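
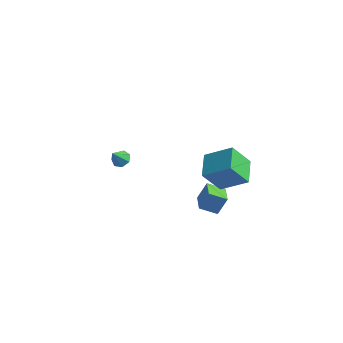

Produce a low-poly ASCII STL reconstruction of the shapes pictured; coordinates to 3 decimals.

solid 
facet normal -0.433 -0.387 0.814
outer loop
vertex 4.401 -3.456 4.707
vertex 3.773 -2.046 5.043
vertex 2.92 -3.879 3.718
endloop
endfacet
facet normal 0.397 -0.893 -0.213
outer loop
vertex 3.687 -3.194 2.277
vertex 4.401 -3.456 4.707
vertex 2.92 -3.879 3.718
endloop
endfacet
facet normal -0.433 -0.387 0.814
outer loop
vertex 2.92 -3.879 3.718
vertex 3.773 -2.046 5.043
vertex 2.292 -2.469 4.054
endloop
endfacet
facet normal -0.809 -0.231 -0.541
outer loop
vertex 2.292 -2.469 4.054
vertex 3.687 -3.194 2.277
vertex 2.92 -3.879 3.718
endloop
endfacet
facet normal 0.809 0.231 0.541
outer loop
vertex 4.401 -3.456 4.707
vertex 4.54 -1.361 3.602
vertex 3.773 -2.046 5.043
endloop
endfacet
facet normal 0.397 -0.893 -0.213
outer loop
vertex 5.168 -2.771 3.266
vertex 4.401 -3.456 4.707
vertex 3.687 -3.194 2.277
endloop
endfacet
facet normal 0.809 0.231 0.541
outer loop
vertex 5.168 -2.771 3.266
vertex 4.54 -1.361 3.602
vertex 4.401 -3.456 4.707
endloop
endfacet
facet normal -0.397 0.893 0.213
outer loop
vertex 3.773 -2.046 5.043
vertex 4.54 -1.361 3.602
vertex 2.292 -2.469 4.054
endloop
endfacet
facet normal -0.809 -0.231 -0.541
outer loop
vertex 3.059 -1.784 2.613
vertex 3.687 -3.194 2.277
vertex 2.292 -2.469 4.054
endloop
endfacet
facet normal -0.397 0.893 0.213
outer loop
vertex 2.292 -2.469 4.054
vertex 4.54 -1.361 3.602
vertex 3.059 -1.784 2.613
endloop
endfacet
facet normal 0.433 0.387 -0.814
outer loop
vertex 3.059 -1.784 2.613
vertex 5.168 -2.771 3.266
vertex 3.687 -3.194 2.277
endloop
endfacet
facet normal 0.433 0.387 -0.814
outer loop
vertex 4.54 -1.361 3.602
vertex 5.168 -2.771 3.266
vertex 3.059 -1.784 2.613
endloop
endfacet
facet normal 0.177 0.536 -0.825
outer loop
vertex -2.91 -1.677 0.342
vertex -3.499 -1.587 0.274
vertex -3.103 -1.253 0.576
endloop
endfacet
facet normal 0.746 -0.028 0.666
outer loop
vertex -2.91 -1.677 0.342
vertex -3.103 -1.253 0.576
vertex -3.701 -2.193 1.206
endloop
endfacet
facet normal 0.178 0.536 -0.825
outer loop
vertex -3.103 -1.253 0.576
vertex -3.499 -1.587 0.274
vertex -3.594 -1.081 0.582
endloop
endfacet
facet normal 0.175 0.469 0.866
outer loop
vertex -3.103 -1.253 0.576
vertex -3.594 -1.081 0.582
vertex -3.701 -2.193 1.206
endloop
endfacet
facet normal 0.179 0.536 -0.825
outer loop
vertex -3.594 -1.081 0.582
vertex -3.499 -1.587 0.274
vertex -4.014 -1.29 0.355
endloop
endfacet
facet normal -0.586 0.439 0.681
outer loop
vertex -3.594 -1.081 0.582
vertex -4.014 -1.29 0.355
vertex -3.701 -2.193 1.206
endloop
endfacet
facet normal 0.178 0.534 -0.826
outer loop
vertex -4.014 -1.29 0.355
vertex -3.499 -1.587 0.274
vertex -4.046 -1.723 0.068
endloop
endfacet
facet normal -0.963 -0.096 0.252
outer loop
vertex -4.014 -1.29 0.355
vertex -4.046 -1.723 0.068
vertex -3.701 -2.193 1.206
endloop
endfacet
facet normal 0.178 0.535 -0.826
outer loop
vertex -4.046 -1.723 0.068
vertex -3.499 -1.587 0.274
vertex -3.667 -2.054 -0.065
endloop
endfacet
facet normal -0.674 -0.732 -0.098
outer loop
vertex -4.046 -1.723 0.068
vertex -3.667 -2.054 -0.065
vertex -3.701 -2.193 1.206
endloop
endfacet
facet normal 0.177 0.536 -0.826
outer loop
vertex -3.667 -2.054 -0.065
vertex -3.499 -1.587 0.274
vertex -3.161 -2.033 0.057
endloop
endfacet
facet normal 0.067 -0.992 -0.107
outer loop
vertex -3.667 -2.054 -0.065
vertex -3.161 -2.033 0.057
vertex -3.701 -2.193 1.206
endloop
endfacet
facet normal 0.177 0.536 -0.825
outer loop
vertex -3.161 -2.033 0.057
vertex -3.499 -1.587 0.274
vertex -2.91 -1.677 0.342
endloop
endfacet
facet normal 0.697 -0.678 0.233
outer loop
vertex -3.161 -2.033 0.057
vertex -2.91 -1.677 0.342
vertex -3.701 -2.193 1.206
endloop
endfacet
facet normal -0.538 0.824 -0.178
outer loop
vertex 2.161 -1.855 0.925
vertex 3.065 -1.373 0.426
vertex 1.81 -2.318 -0.159
endloop
endfacet
facet normal -0.793 -0.423 0.438
outer loop
vertex 2.455 -3.307 0.054
vertex 2.161 -1.855 0.925
vertex 1.81 -2.318 -0.159
endloop
endfacet
facet normal -0.538 0.824 -0.178
outer loop
vertex 1.81 -2.318 -0.159
vertex 3.065 -1.373 0.426
vertex 2.714 -1.836 -0.658
endloop
endfacet
facet normal -0.286 -0.376 -0.881
outer loop
vertex 2.714 -1.836 -0.658
vertex 2.455 -3.307 0.054
vertex 1.81 -2.318 -0.159
endloop
endfacet
facet normal 0.286 0.376 0.881
outer loop
vertex 2.161 -1.855 0.925
vertex 3.71 -2.362 0.639
vertex 3.065 -1.373 0.426
endloop
endfacet
facet normal -0.793 -0.423 0.438
outer loop
vertex 2.806 -2.844 1.138
vertex 2.161 -1.855 0.925
vertex 2.455 -3.307 0.054
endloop
endfacet
facet normal 0.286 0.376 0.881
outer loop
vertex 2.806 -2.844 1.138
vertex 3.71 -2.362 0.639
vertex 2.161 -1.855 0.925
endloop
endfacet
facet normal 0.793 0.423 -0.438
outer loop
vertex 3.065 -1.373 0.426
vertex 3.71 -2.362 0.639
vertex 2.714 -1.836 -0.658
endloop
endfacet
facet normal -0.286 -0.376 -0.881
outer loop
vertex 3.359 -2.825 -0.445
vertex 2.455 -3.307 0.054
vertex 2.714 -1.836 -0.658
endloop
endfacet
facet normal 0.793 0.423 -0.438
outer loop
vertex 2.714 -1.836 -0.658
vertex 3.71 -2.362 0.639
vertex 3.359 -2.825 -0.445
endloop
endfacet
facet normal 0.538 -0.824 0.178
outer loop
vertex 3.359 -2.825 -0.445
vertex 2.806 -2.844 1.138
vertex 2.455 -3.307 0.054
endloop
endfacet
facet normal 0.538 -0.824 0.178
outer loop
vertex 3.71 -2.362 0.639
vertex 2.806 -2.844 1.138
vertex 3.359 -2.825 -0.445
endloop
endfacet

endsolid


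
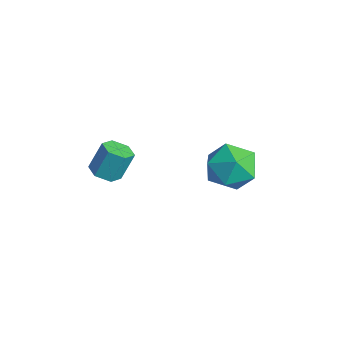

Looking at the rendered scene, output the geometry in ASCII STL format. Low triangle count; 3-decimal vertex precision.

solid 
facet normal -0.014 -0.440 -0.898
outer loop
vertex -0.522 -3.683 2.823
vertex -1.23 -3.626 2.806
vertex -0.825 -3.104 2.544
endloop
endfacet
facet normal 0.904 0.378 -0.199
outer loop
vertex -0.522 -3.683 2.823
vertex -0.825 -3.104 2.544
vertex -0.503 -3.072 4.071
endloop
endfacet
facet normal 0.905 0.376 -0.199
outer loop
vertex -0.503 -3.072 4.071
vertex -0.825 -3.104 2.544
vertex -0.805 -2.493 3.792
endloop
endfacet
facet normal 0.015 0.440 0.898
outer loop
vertex -0.503 -3.072 4.071
vertex -0.805 -2.493 3.792
vertex -1.21 -3.014 4.054
endloop
endfacet
facet normal -0.014 -0.440 -0.898
outer loop
vertex -0.825 -3.104 2.544
vertex -1.23 -3.626 2.806
vertex -1.532 -3.047 2.527
endloop
endfacet
facet normal 0.083 0.895 -0.439
outer loop
vertex -0.825 -3.104 2.544
vertex -1.532 -3.047 2.527
vertex -0.805 -2.493 3.792
endloop
endfacet
facet normal 0.083 0.895 -0.439
outer loop
vertex -0.805 -2.493 3.792
vertex -1.532 -3.047 2.527
vertex -1.513 -2.436 3.775
endloop
endfacet
facet normal 0.014 0.441 0.898
outer loop
vertex -0.805 -2.493 3.792
vertex -1.513 -2.436 3.775
vertex -1.21 -3.014 4.054
endloop
endfacet
facet normal -0.015 -0.440 -0.898
outer loop
vertex -1.532 -3.047 2.527
vertex -1.23 -3.626 2.806
vertex -1.937 -3.568 2.789
endloop
endfacet
facet normal -0.821 0.517 -0.241
outer loop
vertex -1.532 -3.047 2.527
vertex -1.937 -3.568 2.789
vertex -1.513 -2.436 3.775
endloop
endfacet
facet normal -0.821 0.517 -0.241
outer loop
vertex -1.513 -2.436 3.775
vertex -1.937 -3.568 2.789
vertex -1.918 -2.957 4.037
endloop
endfacet
facet normal 0.014 0.441 0.898
outer loop
vertex -1.513 -2.436 3.775
vertex -1.918 -2.957 4.037
vertex -1.21 -3.014 4.054
endloop
endfacet
facet normal -0.015 -0.440 -0.898
outer loop
vertex -1.937 -3.568 2.789
vertex -1.23 -3.626 2.806
vertex -1.635 -4.147 3.068
endloop
endfacet
facet normal -0.905 -0.377 0.198
outer loop
vertex -1.937 -3.568 2.789
vertex -1.635 -4.147 3.068
vertex -1.918 -2.957 4.037
endloop
endfacet
facet normal -0.904 -0.377 0.199
outer loop
vertex -1.918 -2.957 4.037
vertex -1.635 -4.147 3.068
vertex -1.615 -3.536 4.316
endloop
endfacet
facet normal 0.014 0.440 0.898
outer loop
vertex -1.918 -2.957 4.037
vertex -1.615 -3.536 4.316
vertex -1.21 -3.014 4.054
endloop
endfacet
facet normal -0.014 -0.441 -0.898
outer loop
vertex -1.635 -4.147 3.068
vertex -1.23 -3.626 2.806
vertex -0.927 -4.204 3.085
endloop
endfacet
facet normal -0.083 -0.895 0.439
outer loop
vertex -1.635 -4.147 3.068
vertex -0.927 -4.204 3.085
vertex -1.615 -3.536 4.316
endloop
endfacet
facet normal -0.083 -0.895 0.439
outer loop
vertex -1.615 -3.536 4.316
vertex -0.927 -4.204 3.085
vertex -0.908 -3.593 4.333
endloop
endfacet
facet normal 0.014 0.440 0.898
outer loop
vertex -1.615 -3.536 4.316
vertex -0.908 -3.593 4.333
vertex -1.21 -3.014 4.054
endloop
endfacet
facet normal -0.014 -0.441 -0.898
outer loop
vertex -0.927 -4.204 3.085
vertex -1.23 -3.626 2.806
vertex -0.522 -3.683 2.823
endloop
endfacet
facet normal 0.821 -0.517 0.241
outer loop
vertex -0.927 -4.204 3.085
vertex -0.522 -3.683 2.823
vertex -0.908 -3.593 4.333
endloop
endfacet
facet normal 0.821 -0.517 0.241
outer loop
vertex -0.908 -3.593 4.333
vertex -0.522 -3.683 2.823
vertex -0.503 -3.072 4.071
endloop
endfacet
facet normal 0.015 0.440 0.898
outer loop
vertex -0.908 -3.593 4.333
vertex -0.503 -3.072 4.071
vertex -1.21 -3.014 4.054
endloop
endfacet
facet normal -0.421 0.605 0.675
outer loop
vertex -0.939 2.204 2.235
vertex -0.553 1.447 3.154
vertex 0.178 2.386 2.768
endloop
endfacet
facet normal -0.208 0.973 0.103
outer loop
vertex -0.939 2.204 2.235
vertex 0.178 2.386 2.768
vertex 0.052 2.49 1.528
endloop
endfacet
facet normal -0.537 0.701 -0.469
outer loop
vertex -0.939 2.204 2.235
vertex 0.052 2.49 1.528
vertex -0.757 1.615 1.146
endloop
endfacet
facet normal -0.954 0.165 -0.249
outer loop
vertex -0.939 2.204 2.235
vertex -0.757 1.615 1.146
vertex -1.131 0.97 2.151
endloop
endfacet
facet normal -0.883 0.106 0.458
outer loop
vertex -0.939 2.204 2.235
vertex -1.131 0.97 2.151
vertex -0.553 1.447 3.154
endloop
endfacet
facet normal 0.494 0.869 0.023
outer loop
vertex 0.052 2.49 1.528
vertex 0.178 2.386 2.768
vertex 1.051 1.91 2.009
endloop
endfacet
facet normal 0.149 0.275 0.950
outer loop
vertex 0.178 2.386 2.768
vertex -0.553 1.447 3.154
vertex 0.677 1.265 3.014
endloop
endfacet
facet normal -0.598 -0.534 0.598
outer loop
vertex -0.553 1.447 3.154
vertex -1.131 0.97 2.151
vertex -0.132 0.39 2.632
endloop
endfacet
facet normal -0.714 -0.438 -0.547
outer loop
vertex -1.131 0.97 2.151
vertex -0.757 1.615 1.146
vertex -0.258 0.494 1.392
endloop
endfacet
facet normal -0.039 0.430 -0.902
outer loop
vertex -0.757 1.615 1.146
vertex 0.052 2.49 1.528
vertex 0.473 1.433 1.006
endloop
endfacet
facet normal 0.954 -0.165 0.249
outer loop
vertex 0.859 0.676 1.925
vertex 1.051 1.91 2.009
vertex 0.677 1.265 3.014
endloop
endfacet
facet normal 0.537 -0.701 0.469
outer loop
vertex 0.859 0.676 1.925
vertex 0.677 1.265 3.014
vertex -0.132 0.39 2.632
endloop
endfacet
facet normal 0.208 -0.973 -0.103
outer loop
vertex 0.859 0.676 1.925
vertex -0.132 0.39 2.632
vertex -0.258 0.494 1.392
endloop
endfacet
facet normal 0.421 -0.605 -0.675
outer loop
vertex 0.859 0.676 1.925
vertex -0.258 0.494 1.392
vertex 0.473 1.433 1.006
endloop
endfacet
facet normal 0.883 -0.106 -0.458
outer loop
vertex 0.859 0.676 1.925
vertex 0.473 1.433 1.006
vertex 1.051 1.91 2.009
endloop
endfacet
facet normal 0.714 0.438 0.547
outer loop
vertex 0.677 1.265 3.014
vertex 1.051 1.91 2.009
vertex 0.178 2.386 2.768
endloop
endfacet
facet normal 0.039 -0.430 0.902
outer loop
vertex -0.132 0.39 2.632
vertex 0.677 1.265 3.014
vertex -0.553 1.447 3.154
endloop
endfacet
facet normal -0.494 -0.869 -0.023
outer loop
vertex -0.258 0.494 1.392
vertex -0.132 0.39 2.632
vertex -1.131 0.97 2.151
endloop
endfacet
facet normal -0.149 -0.275 -0.950
outer loop
vertex 0.473 1.433 1.006
vertex -0.258 0.494 1.392
vertex -0.757 1.615 1.146
endloop
endfacet
facet normal 0.598 0.534 -0.598
outer loop
vertex 1.051 1.91 2.009
vertex 0.473 1.433 1.006
vertex 0.052 2.49 1.528
endloop
endfacet

endsolid


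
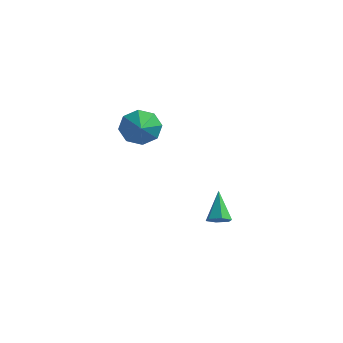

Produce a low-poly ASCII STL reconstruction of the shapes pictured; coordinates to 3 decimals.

solid 
facet normal 0.308 -0.615 -0.726
outer loop
vertex 4.472 -2.965 1.204
vertex 4.174 -2.637 0.8
vertex 4.744 -2.506 0.931
endloop
endfacet
facet normal 0.706 0.003 0.709
outer loop
vertex 4.472 -2.965 1.204
vertex 4.744 -2.506 0.931
vertex 3.666 -1.623 2.0
endloop
endfacet
facet normal 0.308 -0.614 -0.727
outer loop
vertex 4.744 -2.506 0.931
vertex 4.174 -2.637 0.8
vertex 4.446 -2.177 0.527
endloop
endfacet
facet normal 0.682 0.726 0.088
outer loop
vertex 4.744 -2.506 0.931
vertex 4.446 -2.177 0.527
vertex 3.666 -1.623 2.0
endloop
endfacet
facet normal 0.308 -0.614 -0.727
outer loop
vertex 4.446 -2.177 0.527
vertex 4.174 -2.637 0.8
vertex 3.875 -2.308 0.396
endloop
endfacet
facet normal -0.116 0.908 -0.403
outer loop
vertex 4.446 -2.177 0.527
vertex 3.875 -2.308 0.396
vertex 3.666 -1.623 2.0
endloop
endfacet
facet normal 0.307 -0.614 -0.727
outer loop
vertex 3.875 -2.308 0.396
vertex 4.174 -2.637 0.8
vertex 3.603 -2.767 0.669
endloop
endfacet
facet normal -0.890 0.366 -0.272
outer loop
vertex 3.875 -2.308 0.396
vertex 3.603 -2.767 0.669
vertex 3.666 -1.623 2.0
endloop
endfacet
facet normal 0.307 -0.615 -0.727
outer loop
vertex 3.603 -2.767 0.669
vertex 4.174 -2.637 0.8
vertex 3.901 -3.096 1.073
endloop
endfacet
facet normal -0.867 -0.357 0.348
outer loop
vertex 3.603 -2.767 0.669
vertex 3.901 -3.096 1.073
vertex 3.666 -1.623 2.0
endloop
endfacet
facet normal 0.308 -0.615 -0.726
outer loop
vertex 3.901 -3.096 1.073
vertex 4.174 -2.637 0.8
vertex 4.472 -2.965 1.204
endloop
endfacet
facet normal -0.069 -0.539 0.839
outer loop
vertex 3.901 -3.096 1.073
vertex 4.472 -2.965 1.204
vertex 3.666 -1.623 2.0
endloop
endfacet
facet normal -0.450 0.780 -0.434
outer loop
vertex -1.589 2.288 3.715
vertex -1.999 1.654 3.001
vertex -2.298 2.001 3.934
endloop
endfacet
facet normal 0.322 -0.074 0.944
outer loop
vertex -1.589 2.288 3.715
vertex -2.298 2.001 3.934
vertex -1.441 0.686 3.539
endloop
endfacet
facet normal -0.451 0.780 -0.434
outer loop
vertex -2.298 2.001 3.934
vertex -1.999 1.654 3.001
vertex -2.832 1.51 3.607
endloop
endfacet
facet normal -0.189 -0.393 0.900
outer loop
vertex -2.298 2.001 3.934
vertex -2.832 1.51 3.607
vertex -1.441 0.686 3.539
endloop
endfacet
facet normal -0.451 0.780 -0.434
outer loop
vertex -2.832 1.51 3.607
vertex -1.999 1.654 3.001
vertex -2.878 1.103 2.924
endloop
endfacet
facet normal -0.428 -0.763 0.484
outer loop
vertex -2.832 1.51 3.607
vertex -2.878 1.103 2.924
vertex -1.441 0.686 3.539
endloop
endfacet
facet normal -0.451 0.780 -0.434
outer loop
vertex -2.878 1.103 2.924
vertex -1.999 1.654 3.001
vertex -2.41 1.019 2.286
endloop
endfacet
facet normal -0.255 -0.965 -0.060
outer loop
vertex -2.878 1.103 2.924
vertex -2.41 1.019 2.286
vertex -1.441 0.686 3.539
endloop
endfacet
facet normal -0.450 0.780 -0.435
outer loop
vertex -2.41 1.019 2.286
vertex -1.999 1.654 3.001
vertex -1.7 1.306 2.067
endloop
endfacet
facet normal 0.229 -0.882 -0.412
outer loop
vertex -2.41 1.019 2.286
vertex -1.7 1.306 2.067
vertex -1.441 0.686 3.539
endloop
endfacet
facet normal -0.450 0.780 -0.435
outer loop
vertex -1.7 1.306 2.067
vertex -1.999 1.654 3.001
vertex -1.166 1.797 2.395
endloop
endfacet
facet normal 0.742 -0.561 -0.367
outer loop
vertex -1.7 1.306 2.067
vertex -1.166 1.797 2.395
vertex -1.441 0.686 3.539
endloop
endfacet
facet normal -0.450 0.780 -0.435
outer loop
vertex -1.166 1.797 2.395
vertex -1.999 1.654 3.001
vertex -1.12 2.204 3.077
endloop
endfacet
facet normal 0.980 -0.192 0.049
outer loop
vertex -1.166 1.797 2.395
vertex -1.12 2.204 3.077
vertex -1.441 0.686 3.539
endloop
endfacet
facet normal -0.451 0.780 -0.434
outer loop
vertex -1.12 2.204 3.077
vertex -1.999 1.654 3.001
vertex -1.589 2.288 3.715
endloop
endfacet
facet normal 0.806 0.010 0.591
outer loop
vertex -1.12 2.204 3.077
vertex -1.589 2.288 3.715
vertex -1.441 0.686 3.539
endloop
endfacet

endsolid


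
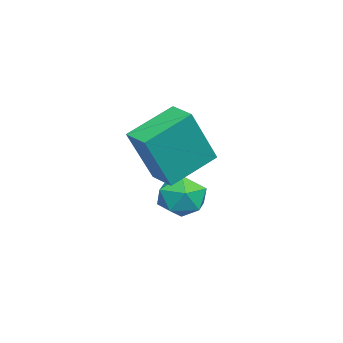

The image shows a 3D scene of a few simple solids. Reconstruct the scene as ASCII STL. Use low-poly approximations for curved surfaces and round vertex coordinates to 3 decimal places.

solid 
facet normal -0.682 -0.727 0.081
outer loop
vertex 0.275 -1.942 4.401
vertex -0.759 -0.885 5.177
vertex -0.522 -1.395 2.594
endloop
endfacet
facet normal 0.619 -0.633 -0.465
outer loop
vertex 0.079 -0.755 2.523
vertex 0.275 -1.942 4.401
vertex -0.522 -1.395 2.594
endloop
endfacet
facet normal -0.682 -0.727 0.081
outer loop
vertex -0.522 -1.395 2.594
vertex -0.759 -0.885 5.177
vertex -1.556 -0.338 3.37
endloop
endfacet
facet normal -0.389 0.267 -0.882
outer loop
vertex -1.556 -0.338 3.37
vertex 0.079 -0.755 2.523
vertex -0.522 -1.395 2.594
endloop
endfacet
facet normal 0.389 -0.267 0.882
outer loop
vertex 0.275 -1.942 4.401
vertex -0.158 -0.245 5.106
vertex -0.759 -0.885 5.177
endloop
endfacet
facet normal 0.619 -0.633 -0.465
outer loop
vertex 0.876 -1.302 4.33
vertex 0.275 -1.942 4.401
vertex 0.079 -0.755 2.523
endloop
endfacet
facet normal 0.389 -0.267 0.882
outer loop
vertex 0.876 -1.302 4.33
vertex -0.158 -0.245 5.106
vertex 0.275 -1.942 4.401
endloop
endfacet
facet normal -0.619 0.633 0.465
outer loop
vertex -0.759 -0.885 5.177
vertex -0.158 -0.245 5.106
vertex -1.556 -0.338 3.37
endloop
endfacet
facet normal -0.389 0.267 -0.882
outer loop
vertex -0.955 0.302 3.299
vertex 0.079 -0.755 2.523
vertex -1.556 -0.338 3.37
endloop
endfacet
facet normal -0.619 0.633 0.465
outer loop
vertex -1.556 -0.338 3.37
vertex -0.158 -0.245 5.106
vertex -0.955 0.302 3.299
endloop
endfacet
facet normal 0.682 0.727 -0.081
outer loop
vertex -0.955 0.302 3.299
vertex 0.876 -1.302 4.33
vertex 0.079 -0.755 2.523
endloop
endfacet
facet normal 0.682 0.727 -0.081
outer loop
vertex -0.158 -0.245 5.106
vertex 0.876 -1.302 4.33
vertex -0.955 0.302 3.299
endloop
endfacet
facet normal -0.401 0.481 0.780
outer loop
vertex -2.603 -0.689 1.696
vertex -1.945 -0.876 2.15
vertex -1.959 -0.181 1.714
endloop
endfacet
facet normal -0.614 0.772 0.164
outer loop
vertex -2.603 -0.689 1.696
vertex -1.959 -0.181 1.714
vertex -2.341 -0.334 1.004
endloop
endfacet
facet normal -0.939 0.265 -0.220
outer loop
vertex -2.603 -0.689 1.696
vertex -2.341 -0.334 1.004
vertex -2.563 -1.124 1.001
endloop
endfacet
facet normal -0.926 -0.341 0.160
outer loop
vertex -2.603 -0.689 1.696
vertex -2.563 -1.124 1.001
vertex -2.318 -1.458 1.709
endloop
endfacet
facet normal -0.595 -0.207 0.777
outer loop
vertex -2.603 -0.689 1.696
vertex -2.318 -1.458 1.709
vertex -1.945 -0.876 2.15
endloop
endfacet
facet normal -0.032 0.980 -0.194
outer loop
vertex -2.341 -0.334 1.004
vertex -1.959 -0.181 1.714
vertex -1.522 -0.302 1.031
endloop
endfacet
facet normal 0.311 0.510 0.802
outer loop
vertex -1.959 -0.181 1.714
vertex -1.945 -0.876 2.15
vertex -1.277 -0.636 1.739
endloop
endfacet
facet normal -0.003 -0.603 0.798
outer loop
vertex -1.945 -0.876 2.15
vertex -2.318 -1.458 1.709
vertex -1.499 -1.426 1.736
endloop
endfacet
facet normal -0.539 -0.818 -0.200
outer loop
vertex -2.318 -1.458 1.709
vertex -2.563 -1.124 1.001
vertex -1.881 -1.579 1.026
endloop
endfacet
facet normal -0.558 0.160 -0.814
outer loop
vertex -2.563 -1.124 1.001
vertex -2.341 -0.334 1.004
vertex -1.895 -0.884 0.59
endloop
endfacet
facet normal 0.926 0.341 -0.160
outer loop
vertex -1.237 -1.071 1.044
vertex -1.522 -0.302 1.031
vertex -1.277 -0.636 1.739
endloop
endfacet
facet normal 0.939 -0.265 0.220
outer loop
vertex -1.237 -1.071 1.044
vertex -1.277 -0.636 1.739
vertex -1.499 -1.426 1.736
endloop
endfacet
facet normal 0.614 -0.772 -0.164
outer loop
vertex -1.237 -1.071 1.044
vertex -1.499 -1.426 1.736
vertex -1.881 -1.579 1.026
endloop
endfacet
facet normal 0.401 -0.481 -0.780
outer loop
vertex -1.237 -1.071 1.044
vertex -1.881 -1.579 1.026
vertex -1.895 -0.884 0.59
endloop
endfacet
facet normal 0.595 0.207 -0.777
outer loop
vertex -1.237 -1.071 1.044
vertex -1.895 -0.884 0.59
vertex -1.522 -0.302 1.031
endloop
endfacet
facet normal 0.539 0.818 0.200
outer loop
vertex -1.277 -0.636 1.739
vertex -1.522 -0.302 1.031
vertex -1.959 -0.181 1.714
endloop
endfacet
facet normal 0.558 -0.160 0.814
outer loop
vertex -1.499 -1.426 1.736
vertex -1.277 -0.636 1.739
vertex -1.945 -0.876 2.15
endloop
endfacet
facet normal 0.032 -0.980 0.194
outer loop
vertex -1.881 -1.579 1.026
vertex -1.499 -1.426 1.736
vertex -2.318 -1.458 1.709
endloop
endfacet
facet normal -0.311 -0.510 -0.802
outer loop
vertex -1.895 -0.884 0.59
vertex -1.881 -1.579 1.026
vertex -2.563 -1.124 1.001
endloop
endfacet
facet normal 0.003 0.603 -0.798
outer loop
vertex -1.522 -0.302 1.031
vertex -1.895 -0.884 0.59
vertex -2.341 -0.334 1.004
endloop
endfacet

endsolid


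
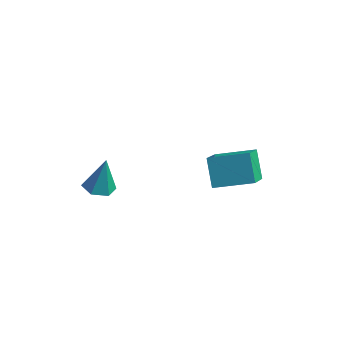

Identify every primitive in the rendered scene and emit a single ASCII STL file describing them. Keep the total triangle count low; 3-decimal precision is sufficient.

solid 
facet normal -0.103 -0.276 -0.956
outer loop
vertex -3.442 -3.988 2.121
vertex -3.991 -3.661 2.086
vertex -3.438 -3.373 1.943
endloop
endfacet
facet normal 0.962 0.070 0.264
outer loop
vertex -3.442 -3.988 2.121
vertex -3.438 -3.373 1.943
vertex -3.849 -3.279 3.414
endloop
endfacet
facet normal -0.103 -0.276 -0.956
outer loop
vertex -3.438 -3.373 1.943
vertex -3.991 -3.661 2.086
vertex -3.987 -3.046 1.908
endloop
endfacet
facet normal 0.506 0.858 0.086
outer loop
vertex -3.438 -3.373 1.943
vertex -3.987 -3.046 1.908
vertex -3.849 -3.279 3.414
endloop
endfacet
facet normal -0.101 -0.276 -0.956
outer loop
vertex -3.987 -3.046 1.908
vertex -3.991 -3.661 2.086
vertex -4.54 -3.335 2.05
endloop
endfacet
facet normal -0.420 0.890 0.176
outer loop
vertex -3.987 -3.046 1.908
vertex -4.54 -3.335 2.05
vertex -3.849 -3.279 3.414
endloop
endfacet
facet normal -0.101 -0.276 -0.956
outer loop
vertex -4.54 -3.335 2.05
vertex -3.991 -3.661 2.086
vertex -4.544 -3.95 2.228
endloop
endfacet
facet normal -0.886 0.134 0.443
outer loop
vertex -4.54 -3.335 2.05
vertex -4.544 -3.95 2.228
vertex -3.849 -3.279 3.414
endloop
endfacet
facet normal -0.102 -0.275 -0.956
outer loop
vertex -4.544 -3.95 2.228
vertex -3.991 -3.661 2.086
vertex -3.995 -4.276 2.263
endloop
endfacet
facet normal -0.429 -0.655 0.622
outer loop
vertex -4.544 -3.95 2.228
vertex -3.995 -4.276 2.263
vertex -3.849 -3.279 3.414
endloop
endfacet
facet normal -0.103 -0.275 -0.956
outer loop
vertex -3.995 -4.276 2.263
vertex -3.991 -3.661 2.086
vertex -3.442 -3.988 2.121
endloop
endfacet
facet normal 0.495 -0.687 0.532
outer loop
vertex -3.995 -4.276 2.263
vertex -3.442 -3.988 2.121
vertex -3.849 -3.279 3.414
endloop
endfacet
facet normal -0.902 -0.353 -0.249
outer loop
vertex -0.49 -2.085 3.843
vertex -0.662 -0.928 2.827
vertex 0.024 -2.779 2.967
endloop
endfacet
facet normal 0.111 -0.746 0.656
outer loop
vertex 1.422 -2.232 3.353
vertex -0.49 -2.085 3.843
vertex 0.024 -2.779 2.967
endloop
endfacet
facet normal -0.902 -0.353 -0.249
outer loop
vertex 0.024 -2.779 2.967
vertex -0.662 -0.928 2.827
vertex -0.148 -1.622 1.95
endloop
endfacet
facet normal 0.417 -0.564 -0.712
outer loop
vertex -0.148 -1.622 1.95
vertex 1.422 -2.232 3.353
vertex 0.024 -2.779 2.967
endloop
endfacet
facet normal -0.417 0.564 0.713
outer loop
vertex -0.49 -2.085 3.843
vertex 0.736 -0.381 3.213
vertex -0.662 -0.928 2.827
endloop
endfacet
facet normal 0.111 -0.747 0.656
outer loop
vertex 0.908 -1.538 4.23
vertex -0.49 -2.085 3.843
vertex 1.422 -2.232 3.353
endloop
endfacet
facet normal -0.418 0.564 0.712
outer loop
vertex 0.908 -1.538 4.23
vertex 0.736 -0.381 3.213
vertex -0.49 -2.085 3.843
endloop
endfacet
facet normal -0.111 0.747 -0.656
outer loop
vertex -0.662 -0.928 2.827
vertex 0.736 -0.381 3.213
vertex -0.148 -1.622 1.95
endloop
endfacet
facet normal 0.418 -0.564 -0.713
outer loop
vertex 1.25 -1.075 2.337
vertex 1.422 -2.232 3.353
vertex -0.148 -1.622 1.95
endloop
endfacet
facet normal -0.110 0.746 -0.656
outer loop
vertex -0.148 -1.622 1.95
vertex 0.736 -0.381 3.213
vertex 1.25 -1.075 2.337
endloop
endfacet
facet normal 0.902 0.353 0.249
outer loop
vertex 1.25 -1.075 2.337
vertex 0.908 -1.538 4.23
vertex 1.422 -2.232 3.353
endloop
endfacet
facet normal 0.902 0.353 0.249
outer loop
vertex 0.736 -0.381 3.213
vertex 0.908 -1.538 4.23
vertex 1.25 -1.075 2.337
endloop
endfacet

endsolid


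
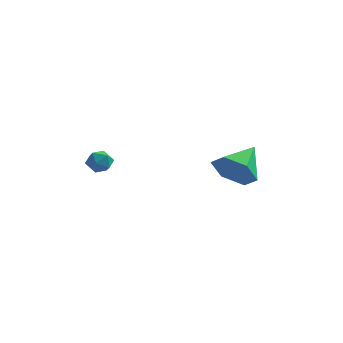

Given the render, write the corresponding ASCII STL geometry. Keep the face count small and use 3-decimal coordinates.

solid 
facet normal -0.234 -0.847 -0.477
outer loop
vertex 2.542 0.869 -2.657
vertex 2.223 0.43 -1.722
vertex 1.516 0.971 -2.335
endloop
endfacet
facet normal -0.074 0.858 -0.508
outer loop
vertex 2.542 0.869 -2.657
vertex 1.516 0.971 -2.335
vertex 2.637 1.93 -0.878
endloop
endfacet
facet normal -0.234 -0.847 -0.477
outer loop
vertex 1.516 0.971 -2.335
vertex 2.223 0.43 -1.722
vertex 1.197 0.532 -1.4
endloop
endfacet
facet normal -0.710 0.699 0.086
outer loop
vertex 1.516 0.971 -2.335
vertex 1.197 0.532 -1.4
vertex 2.637 1.93 -0.878
endloop
endfacet
facet normal -0.234 -0.847 -0.477
outer loop
vertex 1.197 0.532 -1.4
vertex 2.223 0.43 -1.722
vertex 1.904 -0.008 -0.788
endloop
endfacet
facet normal -0.526 0.237 0.817
outer loop
vertex 1.197 0.532 -1.4
vertex 1.904 -0.008 -0.788
vertex 2.637 1.93 -0.878
endloop
endfacet
facet normal -0.234 -0.847 -0.477
outer loop
vertex 1.904 -0.008 -0.788
vertex 2.223 0.43 -1.722
vertex 2.93 -0.11 -1.11
endloop
endfacet
facet normal 0.293 -0.066 0.954
outer loop
vertex 1.904 -0.008 -0.788
vertex 2.93 -0.11 -1.11
vertex 2.637 1.93 -0.878
endloop
endfacet
facet normal -0.234 -0.847 -0.477
outer loop
vertex 2.93 -0.11 -1.11
vertex 2.223 0.43 -1.722
vertex 3.249 0.328 -2.045
endloop
endfacet
facet normal 0.928 0.092 0.360
outer loop
vertex 2.93 -0.11 -1.11
vertex 3.249 0.328 -2.045
vertex 2.637 1.93 -0.878
endloop
endfacet
facet normal -0.235 -0.847 -0.478
outer loop
vertex 3.249 0.328 -2.045
vertex 2.223 0.43 -1.722
vertex 2.542 0.869 -2.657
endloop
endfacet
facet normal 0.745 0.555 -0.371
outer loop
vertex 3.249 0.328 -2.045
vertex 2.542 0.869 -2.657
vertex 2.637 1.93 -0.878
endloop
endfacet
facet normal -0.398 0.862 0.314
outer loop
vertex -3.168 -0.356 -1.518
vertex -3.617 -0.681 -1.195
vertex -3.064 -0.53 -0.909
endloop
endfacet
facet normal 0.305 0.928 0.213
outer loop
vertex -3.168 -0.356 -1.518
vertex -3.064 -0.53 -0.909
vertex -2.595 -0.584 -1.344
endloop
endfacet
facet normal 0.446 0.763 -0.467
outer loop
vertex -3.168 -0.356 -1.518
vertex -2.595 -0.584 -1.344
vertex -2.859 -0.769 -1.898
endloop
endfacet
facet normal -0.171 0.595 -0.785
outer loop
vertex -3.168 -0.356 -1.518
vertex -2.859 -0.769 -1.898
vertex -3.491 -0.829 -1.806
endloop
endfacet
facet normal -0.692 0.656 -0.302
outer loop
vertex -3.168 -0.356 -1.518
vertex -3.491 -0.829 -1.806
vertex -3.617 -0.681 -1.195
endloop
endfacet
facet normal 0.634 0.451 0.628
outer loop
vertex -2.595 -0.584 -1.344
vertex -3.064 -0.53 -0.909
vertex -2.689 -1.051 -0.914
endloop
endfacet
facet normal -0.504 0.342 0.793
outer loop
vertex -3.064 -0.53 -0.909
vertex -3.617 -0.681 -1.195
vertex -3.321 -1.111 -0.822
endloop
endfacet
facet normal -0.979 0.009 -0.204
outer loop
vertex -3.617 -0.681 -1.195
vertex -3.491 -0.829 -1.806
vertex -3.585 -1.296 -1.376
endloop
endfacet
facet normal -0.135 -0.088 -0.987
outer loop
vertex -3.491 -0.829 -1.806
vertex -2.859 -0.769 -1.898
vertex -3.116 -1.35 -1.811
endloop
endfacet
facet normal 0.862 0.184 -0.472
outer loop
vertex -2.859 -0.769 -1.898
vertex -2.595 -0.584 -1.344
vertex -2.563 -1.199 -1.525
endloop
endfacet
facet normal 0.171 -0.595 0.785
outer loop
vertex -3.012 -1.524 -1.202
vertex -2.689 -1.051 -0.914
vertex -3.321 -1.111 -0.822
endloop
endfacet
facet normal -0.446 -0.763 0.467
outer loop
vertex -3.012 -1.524 -1.202
vertex -3.321 -1.111 -0.822
vertex -3.585 -1.296 -1.376
endloop
endfacet
facet normal -0.305 -0.928 -0.213
outer loop
vertex -3.012 -1.524 -1.202
vertex -3.585 -1.296 -1.376
vertex -3.116 -1.35 -1.811
endloop
endfacet
facet normal 0.398 -0.862 -0.314
outer loop
vertex -3.012 -1.524 -1.202
vertex -3.116 -1.35 -1.811
vertex -2.563 -1.199 -1.525
endloop
endfacet
facet normal 0.692 -0.656 0.302
outer loop
vertex -3.012 -1.524 -1.202
vertex -2.563 -1.199 -1.525
vertex -2.689 -1.051 -0.914
endloop
endfacet
facet normal 0.135 0.088 0.987
outer loop
vertex -3.321 -1.111 -0.822
vertex -2.689 -1.051 -0.914
vertex -3.064 -0.53 -0.909
endloop
endfacet
facet normal -0.862 -0.184 0.472
outer loop
vertex -3.585 -1.296 -1.376
vertex -3.321 -1.111 -0.822
vertex -3.617 -0.681 -1.195
endloop
endfacet
facet normal -0.634 -0.451 -0.628
outer loop
vertex -3.116 -1.35 -1.811
vertex -3.585 -1.296 -1.376
vertex -3.491 -0.829 -1.806
endloop
endfacet
facet normal 0.504 -0.342 -0.793
outer loop
vertex -2.563 -1.199 -1.525
vertex -3.116 -1.35 -1.811
vertex -2.859 -0.769 -1.898
endloop
endfacet
facet normal 0.979 -0.009 0.204
outer loop
vertex -2.689 -1.051 -0.914
vertex -2.563 -1.199 -1.525
vertex -2.595 -0.584 -1.344
endloop
endfacet

endsolid


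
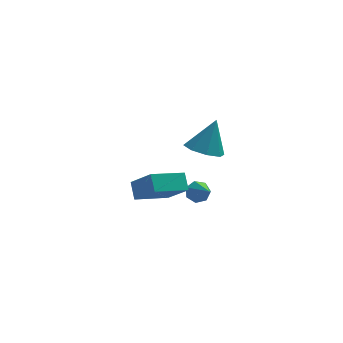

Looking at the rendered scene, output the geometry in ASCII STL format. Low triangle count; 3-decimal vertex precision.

solid 
facet normal -0.278 0.785 -0.554
outer loop
vertex 2.954 1.677 -2.382
vertex 2.582 1.295 -2.737
vertex 2.431 1.617 -2.205
endloop
endfacet
facet normal 0.269 0.329 0.905
outer loop
vertex 2.954 1.677 -2.382
vertex 2.431 1.617 -2.205
vertex 3.058 -0.055 -1.783
endloop
endfacet
facet normal -0.277 0.785 -0.554
outer loop
vertex 2.431 1.617 -2.205
vertex 2.582 1.295 -2.737
vertex 2.022 1.315 -2.429
endloop
endfacet
facet normal -0.498 0.032 0.867
outer loop
vertex 2.431 1.617 -2.205
vertex 2.022 1.315 -2.429
vertex 3.058 -0.055 -1.783
endloop
endfacet
facet normal -0.277 0.785 -0.554
outer loop
vertex 2.022 1.315 -2.429
vertex 2.582 1.295 -2.737
vertex 2.035 0.998 -2.885
endloop
endfacet
facet normal -0.823 -0.477 0.308
outer loop
vertex 2.022 1.315 -2.429
vertex 2.035 0.998 -2.885
vertex 3.058 -0.055 -1.783
endloop
endfacet
facet normal -0.276 0.784 -0.556
outer loop
vertex 2.035 0.998 -2.885
vertex 2.582 1.295 -2.737
vertex 2.461 0.904 -3.229
endloop
endfacet
facet normal -0.462 -0.815 -0.350
outer loop
vertex 2.035 0.998 -2.885
vertex 2.461 0.904 -3.229
vertex 3.058 -0.055 -1.783
endloop
endfacet
facet normal -0.277 0.784 -0.555
outer loop
vertex 2.461 0.904 -3.229
vertex 2.582 1.295 -2.737
vertex 2.978 1.105 -3.203
endloop
endfacet
facet normal 0.313 -0.727 -0.611
outer loop
vertex 2.461 0.904 -3.229
vertex 2.978 1.105 -3.203
vertex 3.058 -0.055 -1.783
endloop
endfacet
facet normal -0.276 0.785 -0.554
outer loop
vertex 2.978 1.105 -3.203
vertex 2.582 1.295 -2.737
vertex 3.197 1.448 -2.826
endloop
endfacet
facet normal 0.919 -0.279 -0.280
outer loop
vertex 2.978 1.105 -3.203
vertex 3.197 1.448 -2.826
vertex 3.058 -0.055 -1.783
endloop
endfacet
facet normal -0.276 0.785 -0.555
outer loop
vertex 3.197 1.448 -2.826
vertex 2.582 1.295 -2.737
vertex 2.954 1.677 -2.382
endloop
endfacet
facet normal 0.899 0.190 0.394
outer loop
vertex 3.197 1.448 -2.826
vertex 2.954 1.677 -2.382
vertex 3.058 -0.055 -1.783
endloop
endfacet
facet normal -0.851 -0.450 0.272
outer loop
vertex 0.451 -3.544 0.727
vertex 0.302 -2.852 1.405
vertex -0.425 -2.592 -0.437
endloop
endfacet
facet normal 0.151 -0.706 -0.692
outer loop
vertex 1.098 -1.788 -0.925
vertex 0.451 -3.544 0.727
vertex -0.425 -2.592 -0.437
endloop
endfacet
facet normal -0.851 -0.450 0.272
outer loop
vertex -0.425 -2.592 -0.437
vertex 0.302 -2.852 1.405
vertex -0.574 -1.9 0.241
endloop
endfacet
facet normal -0.503 0.547 -0.669
outer loop
vertex -0.574 -1.9 0.241
vertex 1.098 -1.788 -0.925
vertex -0.425 -2.592 -0.437
endloop
endfacet
facet normal 0.503 -0.547 0.669
outer loop
vertex 0.451 -3.544 0.727
vertex 1.825 -2.048 0.917
vertex 0.302 -2.852 1.405
endloop
endfacet
facet normal 0.151 -0.706 -0.692
outer loop
vertex 1.974 -2.74 0.239
vertex 0.451 -3.544 0.727
vertex 1.098 -1.788 -0.925
endloop
endfacet
facet normal 0.503 -0.547 0.669
outer loop
vertex 1.974 -2.74 0.239
vertex 1.825 -2.048 0.917
vertex 0.451 -3.544 0.727
endloop
endfacet
facet normal -0.151 0.706 0.692
outer loop
vertex 0.302 -2.852 1.405
vertex 1.825 -2.048 0.917
vertex -0.574 -1.9 0.241
endloop
endfacet
facet normal -0.503 0.547 -0.669
outer loop
vertex 0.949 -1.096 -0.247
vertex 1.098 -1.788 -0.925
vertex -0.574 -1.9 0.241
endloop
endfacet
facet normal -0.151 0.706 0.692
outer loop
vertex -0.574 -1.9 0.241
vertex 1.825 -2.048 0.917
vertex 0.949 -1.096 -0.247
endloop
endfacet
facet normal 0.851 0.450 -0.272
outer loop
vertex 0.949 -1.096 -0.247
vertex 1.974 -2.74 0.239
vertex 1.098 -1.788 -0.925
endloop
endfacet
facet normal 0.851 0.450 -0.272
outer loop
vertex 1.825 -2.048 0.917
vertex 1.974 -2.74 0.239
vertex 0.949 -1.096 -0.247
endloop
endfacet
facet normal -0.324 -0.293 -0.899
outer loop
vertex 3.539 -2.575 2.429
vertex 2.643 -2.55 2.744
vertex 3.227 -1.925 2.33
endloop
endfacet
facet normal 0.900 0.436 0.027
outer loop
vertex 3.539 -2.575 2.429
vertex 3.227 -1.925 2.33
vertex 3.217 -2.03 4.336
endloop
endfacet
facet normal -0.324 -0.293 -0.900
outer loop
vertex 3.227 -1.925 2.33
vertex 2.643 -2.55 2.744
vertex 2.573 -1.642 2.473
endloop
endfacet
facet normal 0.406 0.913 0.050
outer loop
vertex 3.227 -1.925 2.33
vertex 2.573 -1.642 2.473
vertex 3.217 -2.03 4.336
endloop
endfacet
facet normal -0.324 -0.293 -0.899
outer loop
vertex 2.573 -1.642 2.473
vertex 2.643 -2.55 2.744
vertex 1.96 -1.89 2.775
endloop
endfacet
facet normal -0.240 0.930 0.277
outer loop
vertex 2.573 -1.642 2.473
vertex 1.96 -1.89 2.775
vertex 3.217 -2.03 4.336
endloop
endfacet
facet normal -0.325 -0.294 -0.899
outer loop
vertex 1.96 -1.89 2.775
vertex 2.643 -2.55 2.744
vertex 1.747 -2.524 3.059
endloop
endfacet
facet normal -0.662 0.480 0.576
outer loop
vertex 1.96 -1.89 2.775
vertex 1.747 -2.524 3.059
vertex 3.217 -2.03 4.336
endloop
endfacet
facet normal -0.325 -0.293 -0.899
outer loop
vertex 1.747 -2.524 3.059
vertex 2.643 -2.55 2.744
vertex 2.059 -3.174 3.158
endloop
endfacet
facet normal -0.611 -0.176 0.772
outer loop
vertex 1.747 -2.524 3.059
vertex 2.059 -3.174 3.158
vertex 3.217 -2.03 4.336
endloop
endfacet
facet normal -0.324 -0.294 -0.899
outer loop
vertex 2.059 -3.174 3.158
vertex 2.643 -2.55 2.744
vertex 2.713 -3.457 3.015
endloop
endfacet
facet normal -0.118 -0.652 0.749
outer loop
vertex 2.059 -3.174 3.158
vertex 2.713 -3.457 3.015
vertex 3.217 -2.03 4.336
endloop
endfacet
facet normal -0.324 -0.294 -0.899
outer loop
vertex 2.713 -3.457 3.015
vertex 2.643 -2.55 2.744
vertex 3.326 -3.209 2.713
endloop
endfacet
facet normal 0.528 -0.670 0.522
outer loop
vertex 2.713 -3.457 3.015
vertex 3.326 -3.209 2.713
vertex 3.217 -2.03 4.336
endloop
endfacet
facet normal -0.324 -0.294 -0.899
outer loop
vertex 3.326 -3.209 2.713
vertex 2.643 -2.55 2.744
vertex 3.539 -2.575 2.429
endloop
endfacet
facet normal 0.950 -0.219 0.223
outer loop
vertex 3.326 -3.209 2.713
vertex 3.539 -2.575 2.429
vertex 3.217 -2.03 4.336
endloop
endfacet

endsolid


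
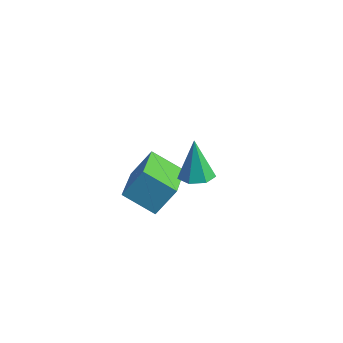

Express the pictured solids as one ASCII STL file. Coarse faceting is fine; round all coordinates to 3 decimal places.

solid 
facet normal 0.182 -0.101 -0.978
outer loop
vertex 2.376 -0.219 2.773
vertex 1.887 -0.596 2.721
vertex 1.907 0.02 2.661
endloop
endfacet
facet normal 0.364 0.870 0.332
outer loop
vertex 2.376 -0.219 2.773
vertex 1.907 0.02 2.661
vertex 1.613 -0.444 4.199
endloop
endfacet
facet normal 0.180 -0.101 -0.978
outer loop
vertex 1.907 0.02 2.661
vertex 1.887 -0.596 2.721
vertex 1.423 -0.205 2.595
endloop
endfacet
facet normal -0.435 0.882 0.183
outer loop
vertex 1.907 0.02 2.661
vertex 1.423 -0.205 2.595
vertex 1.613 -0.444 4.199
endloop
endfacet
facet normal 0.180 -0.101 -0.978
outer loop
vertex 1.423 -0.205 2.595
vertex 1.887 -0.596 2.721
vertex 1.288 -0.725 2.624
endloop
endfacet
facet normal -0.955 0.256 0.151
outer loop
vertex 1.423 -0.205 2.595
vertex 1.288 -0.725 2.624
vertex 1.613 -0.444 4.199
endloop
endfacet
facet normal 0.180 -0.101 -0.978
outer loop
vertex 1.288 -0.725 2.624
vertex 1.887 -0.596 2.721
vertex 1.604 -1.148 2.726
endloop
endfacet
facet normal -0.802 -0.536 0.261
outer loop
vertex 1.288 -0.725 2.624
vertex 1.604 -1.148 2.726
vertex 1.613 -0.444 4.199
endloop
endfacet
facet normal 0.182 -0.102 -0.978
outer loop
vertex 1.604 -1.148 2.726
vertex 1.887 -0.596 2.721
vertex 2.133 -1.156 2.825
endloop
endfacet
facet normal -0.094 -0.898 0.430
outer loop
vertex 1.604 -1.148 2.726
vertex 2.133 -1.156 2.825
vertex 1.613 -0.444 4.199
endloop
endfacet
facet normal 0.182 -0.102 -0.978
outer loop
vertex 2.133 -1.156 2.825
vertex 1.887 -0.596 2.721
vertex 2.476 -0.742 2.846
endloop
endfacet
facet normal 0.639 -0.557 0.530
outer loop
vertex 2.133 -1.156 2.825
vertex 2.476 -0.742 2.846
vertex 1.613 -0.444 4.199
endloop
endfacet
facet normal 0.182 -0.102 -0.978
outer loop
vertex 2.476 -0.742 2.846
vertex 1.887 -0.596 2.721
vertex 2.376 -0.219 2.773
endloop
endfacet
facet normal 0.843 0.229 0.487
outer loop
vertex 2.476 -0.742 2.846
vertex 2.376 -0.219 2.773
vertex 1.613 -0.444 4.199
endloop
endfacet
facet normal -0.604 0.738 -0.301
outer loop
vertex -1.984 1.021 0.459
vertex -0.963 1.576 -0.228
vertex -2.299 0.353 -0.549
endloop
endfacet
facet normal -0.756 -0.412 0.509
outer loop
vertex -1.097 -1.116 0.048
vertex -1.984 1.021 0.459
vertex -2.299 0.353 -0.549
endloop
endfacet
facet normal -0.604 0.738 -0.300
outer loop
vertex -2.299 0.353 -0.549
vertex -0.963 1.576 -0.228
vertex -1.278 0.908 -1.237
endloop
endfacet
facet normal -0.253 -0.535 -0.806
outer loop
vertex -1.278 0.908 -1.237
vertex -1.097 -1.116 0.048
vertex -2.299 0.353 -0.549
endloop
endfacet
facet normal 0.252 0.534 0.807
outer loop
vertex -1.984 1.021 0.459
vertex 0.239 0.107 0.369
vertex -0.963 1.576 -0.228
endloop
endfacet
facet normal -0.756 -0.412 0.509
outer loop
vertex -0.782 -0.448 1.057
vertex -1.984 1.021 0.459
vertex -1.097 -1.116 0.048
endloop
endfacet
facet normal 0.253 0.535 0.806
outer loop
vertex -0.782 -0.448 1.057
vertex 0.239 0.107 0.369
vertex -1.984 1.021 0.459
endloop
endfacet
facet normal 0.756 0.412 -0.509
outer loop
vertex -0.963 1.576 -0.228
vertex 0.239 0.107 0.369
vertex -1.278 0.908 -1.237
endloop
endfacet
facet normal -0.252 -0.535 -0.807
outer loop
vertex -0.076 -0.561 -0.639
vertex -1.097 -1.116 0.048
vertex -1.278 0.908 -1.237
endloop
endfacet
facet normal 0.756 0.411 -0.509
outer loop
vertex -1.278 0.908 -1.237
vertex 0.239 0.107 0.369
vertex -0.076 -0.561 -0.639
endloop
endfacet
facet normal 0.604 -0.738 0.300
outer loop
vertex -0.076 -0.561 -0.639
vertex -0.782 -0.448 1.057
vertex -1.097 -1.116 0.048
endloop
endfacet
facet normal 0.604 -0.738 0.301
outer loop
vertex 0.239 0.107 0.369
vertex -0.782 -0.448 1.057
vertex -0.076 -0.561 -0.639
endloop
endfacet

endsolid


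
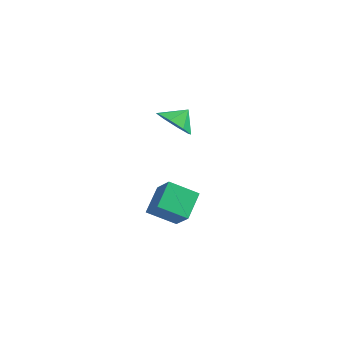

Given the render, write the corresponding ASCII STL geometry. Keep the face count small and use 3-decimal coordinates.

solid 
facet normal -0.193 -0.673 -0.714
outer loop
vertex 0.846 -2.557 1.902
vertex -0.189 -2.247 1.89
vertex 0.705 -1.946 1.364
endloop
endfacet
facet normal 0.850 0.444 0.282
outer loop
vertex 0.846 -2.557 1.902
vertex 0.705 -1.946 1.364
vertex 0.029 -1.493 2.69
endloop
endfacet
facet normal -0.194 -0.672 -0.714
outer loop
vertex 0.705 -1.946 1.364
vertex -0.189 -2.247 1.89
vertex 0.041 -1.51 1.134
endloop
endfacet
facet normal 0.550 0.835 -0.005
outer loop
vertex 0.705 -1.946 1.364
vertex 0.041 -1.51 1.134
vertex 0.029 -1.493 2.69
endloop
endfacet
facet normal -0.194 -0.672 -0.714
outer loop
vertex 0.041 -1.51 1.134
vertex -0.189 -2.247 1.89
vertex -0.757 -1.506 1.347
endloop
endfacet
facet normal 0.002 1.000 -0.011
outer loop
vertex 0.041 -1.51 1.134
vertex -0.757 -1.506 1.347
vertex 0.029 -1.493 2.69
endloop
endfacet
facet normal -0.194 -0.672 -0.715
outer loop
vertex -0.757 -1.506 1.347
vertex -0.189 -2.247 1.89
vertex -1.223 -1.936 1.878
endloop
endfacet
facet normal -0.471 0.841 0.267
outer loop
vertex -0.757 -1.506 1.347
vertex -1.223 -1.936 1.878
vertex 0.029 -1.493 2.69
endloop
endfacet
facet normal -0.194 -0.673 -0.714
outer loop
vertex -1.223 -1.936 1.878
vertex -0.189 -2.247 1.89
vertex -1.083 -2.547 2.416
endloop
endfacet
facet normal -0.592 0.452 0.667
outer loop
vertex -1.223 -1.936 1.878
vertex -1.083 -2.547 2.416
vertex 0.029 -1.493 2.69
endloop
endfacet
facet normal -0.194 -0.673 -0.714
outer loop
vertex -1.083 -2.547 2.416
vertex -0.189 -2.247 1.89
vertex -0.419 -2.983 2.646
endloop
endfacet
facet normal -0.292 0.059 0.955
outer loop
vertex -1.083 -2.547 2.416
vertex -0.419 -2.983 2.646
vertex 0.029 -1.493 2.69
endloop
endfacet
facet normal -0.194 -0.673 -0.714
outer loop
vertex -0.419 -2.983 2.646
vertex -0.189 -2.247 1.89
vertex 0.38 -2.987 2.433
endloop
endfacet
facet normal 0.256 -0.105 0.961
outer loop
vertex -0.419 -2.983 2.646
vertex 0.38 -2.987 2.433
vertex 0.029 -1.493 2.69
endloop
endfacet
facet normal -0.193 -0.673 -0.714
outer loop
vertex 0.38 -2.987 2.433
vertex -0.189 -2.247 1.89
vertex 0.846 -2.557 1.902
endloop
endfacet
facet normal 0.729 0.054 0.683
outer loop
vertex 0.38 -2.987 2.433
vertex 0.846 -2.557 1.902
vertex 0.029 -1.493 2.69
endloop
endfacet
facet normal -0.805 0.177 -0.566
outer loop
vertex -2.655 -1.091 -3.31
vertex -1.784 0.115 -4.172
vertex -2.103 -2.328 -4.481
endloop
endfacet
facet normal -0.507 -0.701 0.502
outer loop
vertex -0.976 -2.575 -3.688
vertex -2.655 -1.091 -3.31
vertex -2.103 -2.328 -4.481
endloop
endfacet
facet normal -0.805 0.177 -0.566
outer loop
vertex -2.103 -2.328 -4.481
vertex -1.784 0.115 -4.172
vertex -1.232 -1.121 -5.343
endloop
endfacet
facet normal 0.309 -0.690 -0.654
outer loop
vertex -1.232 -1.121 -5.343
vertex -0.976 -2.575 -3.688
vertex -2.103 -2.328 -4.481
endloop
endfacet
facet normal -0.309 0.691 0.654
outer loop
vertex -2.655 -1.091 -3.31
vertex -0.657 -0.132 -3.379
vertex -1.784 0.115 -4.172
endloop
endfacet
facet normal -0.507 -0.701 0.501
outer loop
vertex -1.528 -1.339 -2.517
vertex -2.655 -1.091 -3.31
vertex -0.976 -2.575 -3.688
endloop
endfacet
facet normal -0.309 0.690 0.655
outer loop
vertex -1.528 -1.339 -2.517
vertex -0.657 -0.132 -3.379
vertex -2.655 -1.091 -3.31
endloop
endfacet
facet normal 0.507 0.701 -0.501
outer loop
vertex -1.784 0.115 -4.172
vertex -0.657 -0.132 -3.379
vertex -1.232 -1.121 -5.343
endloop
endfacet
facet normal 0.308 -0.690 -0.654
outer loop
vertex -0.105 -1.369 -4.55
vertex -0.976 -2.575 -3.688
vertex -1.232 -1.121 -5.343
endloop
endfacet
facet normal 0.507 0.701 -0.501
outer loop
vertex -1.232 -1.121 -5.343
vertex -0.657 -0.132 -3.379
vertex -0.105 -1.369 -4.55
endloop
endfacet
facet normal 0.805 -0.177 0.566
outer loop
vertex -0.105 -1.369 -4.55
vertex -1.528 -1.339 -2.517
vertex -0.976 -2.575 -3.688
endloop
endfacet
facet normal 0.805 -0.177 0.566
outer loop
vertex -0.657 -0.132 -3.379
vertex -1.528 -1.339 -2.517
vertex -0.105 -1.369 -4.55
endloop
endfacet

endsolid


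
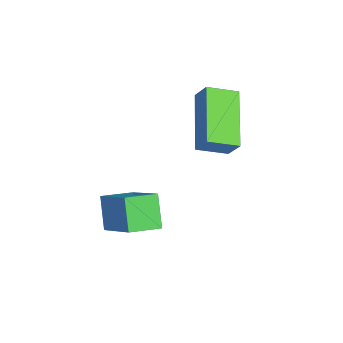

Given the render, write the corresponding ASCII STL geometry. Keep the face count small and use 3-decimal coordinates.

solid 
facet normal -0.636 0.086 0.767
outer loop
vertex 2.375 0.899 -2.336
vertex 2.274 1.895 -2.532
vertex 1.014 0.545 -3.426
endloop
endfacet
facet normal 0.099 -0.976 0.193
outer loop
vertex 1.746 0.445 -4.308
vertex 2.375 0.899 -2.336
vertex 1.014 0.545 -3.426
endloop
endfacet
facet normal -0.637 0.087 0.766
outer loop
vertex 1.014 0.545 -3.426
vertex 2.274 1.895 -2.532
vertex 0.913 1.54 -3.623
endloop
endfacet
facet normal -0.765 -0.199 -0.612
outer loop
vertex 0.913 1.54 -3.623
vertex 1.746 0.445 -4.308
vertex 1.014 0.545 -3.426
endloop
endfacet
facet normal 0.765 0.198 0.613
outer loop
vertex 2.375 0.899 -2.336
vertex 3.006 1.795 -3.414
vertex 2.274 1.895 -2.532
endloop
endfacet
facet normal 0.100 -0.976 0.193
outer loop
vertex 3.107 0.8 -3.217
vertex 2.375 0.899 -2.336
vertex 1.746 0.445 -4.308
endloop
endfacet
facet normal 0.765 0.199 0.613
outer loop
vertex 3.107 0.8 -3.217
vertex 3.006 1.795 -3.414
vertex 2.375 0.899 -2.336
endloop
endfacet
facet normal -0.100 0.976 -0.193
outer loop
vertex 2.274 1.895 -2.532
vertex 3.006 1.795 -3.414
vertex 0.913 1.54 -3.623
endloop
endfacet
facet normal -0.765 -0.198 -0.613
outer loop
vertex 1.645 1.441 -4.504
vertex 1.746 0.445 -4.308
vertex 0.913 1.54 -3.623
endloop
endfacet
facet normal -0.100 0.976 -0.193
outer loop
vertex 0.913 1.54 -3.623
vertex 3.006 1.795 -3.414
vertex 1.645 1.441 -4.504
endloop
endfacet
facet normal 0.637 -0.086 -0.766
outer loop
vertex 1.645 1.441 -4.504
vertex 3.107 0.8 -3.217
vertex 1.746 0.445 -4.308
endloop
endfacet
facet normal 0.636 -0.087 -0.766
outer loop
vertex 3.006 1.795 -3.414
vertex 3.107 0.8 -3.217
vertex 1.645 1.441 -4.504
endloop
endfacet
facet normal -0.517 -0.254 -0.817
outer loop
vertex 1.756 3.147 -1.314
vertex 0.064 3.669 -0.406
vertex 1.857 4.106 -1.676
endloop
endfacet
facet normal 0.850 -0.262 -0.457
outer loop
vertex 2.276 4.311 -1.014
vertex 1.756 3.147 -1.314
vertex 1.857 4.106 -1.676
endloop
endfacet
facet normal -0.517 -0.254 -0.817
outer loop
vertex 1.857 4.106 -1.676
vertex 0.064 3.669 -0.406
vertex 0.165 4.628 -0.768
endloop
endfacet
facet normal 0.099 0.931 -0.351
outer loop
vertex 0.165 4.628 -0.768
vertex 2.276 4.311 -1.014
vertex 1.857 4.106 -1.676
endloop
endfacet
facet normal -0.099 -0.931 0.351
outer loop
vertex 1.756 3.147 -1.314
vertex 0.483 3.874 0.256
vertex 0.064 3.669 -0.406
endloop
endfacet
facet normal 0.850 -0.262 -0.457
outer loop
vertex 2.175 3.352 -0.652
vertex 1.756 3.147 -1.314
vertex 2.276 4.311 -1.014
endloop
endfacet
facet normal -0.099 -0.931 0.351
outer loop
vertex 2.175 3.352 -0.652
vertex 0.483 3.874 0.256
vertex 1.756 3.147 -1.314
endloop
endfacet
facet normal -0.850 0.262 0.457
outer loop
vertex 0.064 3.669 -0.406
vertex 0.483 3.874 0.256
vertex 0.165 4.628 -0.768
endloop
endfacet
facet normal 0.099 0.931 -0.351
outer loop
vertex 0.584 4.833 -0.106
vertex 2.276 4.311 -1.014
vertex 0.165 4.628 -0.768
endloop
endfacet
facet normal -0.850 0.262 0.457
outer loop
vertex 0.165 4.628 -0.768
vertex 0.483 3.874 0.256
vertex 0.584 4.833 -0.106
endloop
endfacet
facet normal 0.517 0.254 0.817
outer loop
vertex 0.584 4.833 -0.106
vertex 2.175 3.352 -0.652
vertex 2.276 4.311 -1.014
endloop
endfacet
facet normal 0.517 0.254 0.817
outer loop
vertex 0.483 3.874 0.256
vertex 2.175 3.352 -0.652
vertex 0.584 4.833 -0.106
endloop
endfacet

endsolid


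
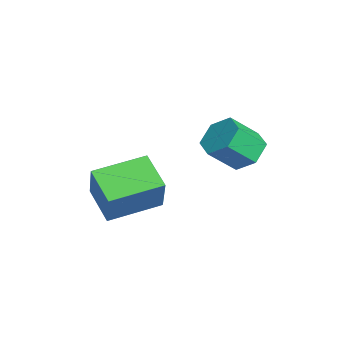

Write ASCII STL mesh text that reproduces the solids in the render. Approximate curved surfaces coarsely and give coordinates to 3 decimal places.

solid 
facet normal -0.521 0.008 -0.854
outer loop
vertex -0.996 -2.698 -3.816
vertex -1.471 -0.937 -3.51
vertex 0.143 -2.271 -4.507
endloop
endfacet
facet normal 0.257 -0.952 -0.165
outer loop
vertex 0.971 -2.283 -3.15
vertex -0.996 -2.698 -3.816
vertex 0.143 -2.271 -4.507
endloop
endfacet
facet normal -0.521 0.008 -0.854
outer loop
vertex 0.143 -2.271 -4.507
vertex -1.471 -0.937 -3.51
vertex -0.332 -0.509 -4.201
endloop
endfacet
facet normal 0.814 0.305 -0.494
outer loop
vertex -0.332 -0.509 -4.201
vertex 0.971 -2.283 -3.15
vertex 0.143 -2.271 -4.507
endloop
endfacet
facet normal -0.814 -0.305 0.494
outer loop
vertex -0.996 -2.698 -3.816
vertex -0.643 -0.949 -2.153
vertex -1.471 -0.937 -3.51
endloop
endfacet
facet normal 0.257 -0.952 -0.166
outer loop
vertex -0.168 -2.711 -2.459
vertex -0.996 -2.698 -3.816
vertex 0.971 -2.283 -3.15
endloop
endfacet
facet normal -0.814 -0.305 0.494
outer loop
vertex -0.168 -2.711 -2.459
vertex -0.643 -0.949 -2.153
vertex -0.996 -2.698 -3.816
endloop
endfacet
facet normal -0.257 0.952 0.165
outer loop
vertex -1.471 -0.937 -3.51
vertex -0.643 -0.949 -2.153
vertex -0.332 -0.509 -4.201
endloop
endfacet
facet normal 0.814 0.305 -0.494
outer loop
vertex 0.496 -0.522 -2.844
vertex 0.971 -2.283 -3.15
vertex -0.332 -0.509 -4.201
endloop
endfacet
facet normal -0.257 0.952 0.166
outer loop
vertex -0.332 -0.509 -4.201
vertex -0.643 -0.949 -2.153
vertex 0.496 -0.522 -2.844
endloop
endfacet
facet normal 0.521 -0.008 0.854
outer loop
vertex 0.496 -0.522 -2.844
vertex -0.168 -2.711 -2.459
vertex 0.971 -2.283 -3.15
endloop
endfacet
facet normal 0.521 -0.008 0.854
outer loop
vertex -0.643 -0.949 -2.153
vertex -0.168 -2.711 -2.459
vertex 0.496 -0.522 -2.844
endloop
endfacet
facet normal -0.181 0.709 -0.682
outer loop
vertex 2.174 1.932 -1.095
vertex 1.418 1.799 -1.033
vertex 1.756 2.322 -0.579
endloop
endfacet
facet normal 0.820 0.491 0.293
outer loop
vertex 2.174 1.932 -1.095
vertex 1.756 2.322 -0.579
vertex 2.398 1.054 -0.249
endloop
endfacet
facet normal 0.820 0.492 0.294
outer loop
vertex 2.398 1.054 -0.249
vertex 1.756 2.322 -0.579
vertex 1.98 1.443 0.266
endloop
endfacet
facet normal 0.181 -0.709 0.682
outer loop
vertex 2.398 1.054 -0.249
vertex 1.98 1.443 0.266
vertex 1.642 0.921 -0.187
endloop
endfacet
facet normal -0.181 0.709 -0.682
outer loop
vertex 1.756 2.322 -0.579
vertex 1.418 1.799 -1.033
vertex 1.0 2.189 -0.517
endloop
endfacet
facet normal -0.061 0.684 0.727
outer loop
vertex 1.756 2.322 -0.579
vertex 1.0 2.189 -0.517
vertex 1.98 1.443 0.266
endloop
endfacet
facet normal -0.059 0.685 0.726
outer loop
vertex 1.98 1.443 0.266
vertex 1.0 2.189 -0.517
vertex 1.224 1.311 0.329
endloop
endfacet
facet normal 0.181 -0.709 0.682
outer loop
vertex 1.98 1.443 0.266
vertex 1.224 1.311 0.329
vertex 1.642 0.921 -0.187
endloop
endfacet
facet normal -0.181 0.709 -0.682
outer loop
vertex 1.0 2.189 -0.517
vertex 1.418 1.799 -1.033
vertex 0.662 1.666 -0.971
endloop
endfacet
facet normal -0.880 0.193 0.433
outer loop
vertex 1.0 2.189 -0.517
vertex 0.662 1.666 -0.971
vertex 1.224 1.311 0.329
endloop
endfacet
facet normal -0.880 0.193 0.433
outer loop
vertex 1.224 1.311 0.329
vertex 0.662 1.666 -0.971
vertex 0.886 0.788 -0.125
endloop
endfacet
facet normal 0.181 -0.709 0.682
outer loop
vertex 1.224 1.311 0.329
vertex 0.886 0.788 -0.125
vertex 1.642 0.921 -0.187
endloop
endfacet
facet normal -0.181 0.709 -0.682
outer loop
vertex 0.662 1.666 -0.971
vertex 1.418 1.799 -1.033
vertex 1.08 1.277 -1.486
endloop
endfacet
facet normal -0.820 -0.492 -0.294
outer loop
vertex 0.662 1.666 -0.971
vertex 1.08 1.277 -1.486
vertex 0.886 0.788 -0.125
endloop
endfacet
facet normal -0.820 -0.491 -0.293
outer loop
vertex 0.886 0.788 -0.125
vertex 1.08 1.277 -1.486
vertex 1.304 0.398 -0.641
endloop
endfacet
facet normal 0.181 -0.709 0.682
outer loop
vertex 0.886 0.788 -0.125
vertex 1.304 0.398 -0.641
vertex 1.642 0.921 -0.187
endloop
endfacet
facet normal -0.181 0.709 -0.682
outer loop
vertex 1.08 1.277 -1.486
vertex 1.418 1.799 -1.033
vertex 1.836 1.409 -1.549
endloop
endfacet
facet normal 0.059 -0.684 -0.727
outer loop
vertex 1.08 1.277 -1.486
vertex 1.836 1.409 -1.549
vertex 1.304 0.398 -0.641
endloop
endfacet
facet normal 0.061 -0.684 -0.726
outer loop
vertex 1.304 0.398 -0.641
vertex 1.836 1.409 -1.549
vertex 2.06 0.531 -0.703
endloop
endfacet
facet normal 0.181 -0.709 0.682
outer loop
vertex 1.304 0.398 -0.641
vertex 2.06 0.531 -0.703
vertex 1.642 0.921 -0.187
endloop
endfacet
facet normal -0.181 0.709 -0.682
outer loop
vertex 1.836 1.409 -1.549
vertex 1.418 1.799 -1.033
vertex 2.174 1.932 -1.095
endloop
endfacet
facet normal 0.880 -0.193 -0.433
outer loop
vertex 1.836 1.409 -1.549
vertex 2.174 1.932 -1.095
vertex 2.06 0.531 -0.703
endloop
endfacet
facet normal 0.880 -0.193 -0.433
outer loop
vertex 2.06 0.531 -0.703
vertex 2.174 1.932 -1.095
vertex 2.398 1.054 -0.249
endloop
endfacet
facet normal 0.181 -0.709 0.682
outer loop
vertex 2.06 0.531 -0.703
vertex 2.398 1.054 -0.249
vertex 1.642 0.921 -0.187
endloop
endfacet

endsolid


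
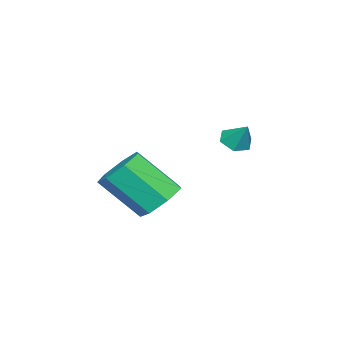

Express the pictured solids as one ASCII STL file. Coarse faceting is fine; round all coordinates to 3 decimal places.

solid 
facet normal -0.173 0.681 -0.712
outer loop
vertex 3.685 -1.62 -1.225
vertex 2.97 -2.225 -1.63
vertex 2.863 -1.505 -0.915
endloop
endfacet
facet normal 0.331 0.721 0.609
outer loop
vertex 3.685 -1.62 -1.225
vertex 2.863 -1.505 -0.915
vertex 4.064 -3.11 0.334
endloop
endfacet
facet normal 0.331 0.721 0.609
outer loop
vertex 4.064 -3.11 0.334
vertex 2.863 -1.505 -0.915
vertex 3.243 -2.995 0.644
endloop
endfacet
facet normal 0.174 -0.680 0.712
outer loop
vertex 4.064 -3.11 0.334
vertex 3.243 -2.995 0.644
vertex 3.35 -3.715 -0.07
endloop
endfacet
facet normal -0.173 0.681 -0.712
outer loop
vertex 2.863 -1.505 -0.915
vertex 2.97 -2.225 -1.63
vertex 2.123 -1.932 -1.144
endloop
endfacet
facet normal -0.520 0.551 0.653
outer loop
vertex 2.863 -1.505 -0.915
vertex 2.123 -1.932 -1.144
vertex 3.243 -2.995 0.644
endloop
endfacet
facet normal -0.519 0.552 0.653
outer loop
vertex 3.243 -2.995 0.644
vertex 2.123 -1.932 -1.144
vertex 2.502 -3.422 0.416
endloop
endfacet
facet normal 0.173 -0.680 0.712
outer loop
vertex 3.243 -2.995 0.644
vertex 2.502 -3.422 0.416
vertex 3.35 -3.715 -0.07
endloop
endfacet
facet normal -0.173 0.680 -0.712
outer loop
vertex 2.123 -1.932 -1.144
vertex 2.97 -2.225 -1.63
vertex 2.02 -2.58 -1.738
endloop
endfacet
facet normal -0.978 -0.033 0.206
outer loop
vertex 2.123 -1.932 -1.144
vertex 2.02 -2.58 -1.738
vertex 2.502 -3.422 0.416
endloop
endfacet
facet normal -0.978 -0.035 0.205
outer loop
vertex 2.502 -3.422 0.416
vertex 2.02 -2.58 -1.738
vertex 2.4 -4.07 -0.179
endloop
endfacet
facet normal 0.173 -0.681 0.712
outer loop
vertex 2.502 -3.422 0.416
vertex 2.4 -4.07 -0.179
vertex 3.35 -3.715 -0.07
endloop
endfacet
facet normal -0.173 0.680 -0.712
outer loop
vertex 2.02 -2.58 -1.738
vertex 2.97 -2.225 -1.63
vertex 2.633 -2.961 -2.251
endloop
endfacet
facet normal -0.701 -0.593 -0.396
outer loop
vertex 2.02 -2.58 -1.738
vertex 2.633 -2.961 -2.251
vertex 2.4 -4.07 -0.179
endloop
endfacet
facet normal -0.700 -0.594 -0.397
outer loop
vertex 2.4 -4.07 -0.179
vertex 2.633 -2.961 -2.251
vertex 3.013 -4.451 -0.691
endloop
endfacet
facet normal 0.172 -0.680 0.713
outer loop
vertex 2.4 -4.07 -0.179
vertex 3.013 -4.451 -0.691
vertex 3.35 -3.715 -0.07
endloop
endfacet
facet normal -0.173 0.680 -0.712
outer loop
vertex 2.633 -2.961 -2.251
vertex 2.97 -2.225 -1.63
vertex 3.5 -2.787 -2.296
endloop
endfacet
facet normal 0.105 -0.706 -0.700
outer loop
vertex 2.633 -2.961 -2.251
vertex 3.5 -2.787 -2.296
vertex 3.013 -4.451 -0.691
endloop
endfacet
facet normal 0.106 -0.706 -0.700
outer loop
vertex 3.013 -4.451 -0.691
vertex 3.5 -2.787 -2.296
vertex 3.879 -4.277 -0.736
endloop
endfacet
facet normal 0.174 -0.680 0.712
outer loop
vertex 3.013 -4.451 -0.691
vertex 3.879 -4.277 -0.736
vertex 3.35 -3.715 -0.07
endloop
endfacet
facet normal -0.173 0.681 -0.712
outer loop
vertex 3.5 -2.787 -2.296
vertex 2.97 -2.225 -1.63
vertex 3.968 -2.19 -1.839
endloop
endfacet
facet normal 0.831 -0.287 -0.476
outer loop
vertex 3.5 -2.787 -2.296
vertex 3.968 -2.19 -1.839
vertex 3.879 -4.277 -0.736
endloop
endfacet
facet normal 0.831 -0.287 -0.477
outer loop
vertex 3.879 -4.277 -0.736
vertex 3.968 -2.19 -1.839
vertex 4.347 -3.681 -0.28
endloop
endfacet
facet normal 0.173 -0.681 0.712
outer loop
vertex 3.879 -4.277 -0.736
vertex 4.347 -3.681 -0.28
vertex 3.35 -3.715 -0.07
endloop
endfacet
facet normal -0.173 0.681 -0.712
outer loop
vertex 3.968 -2.19 -1.839
vertex 2.97 -2.225 -1.63
vertex 3.685 -1.62 -1.225
endloop
endfacet
facet normal 0.931 0.348 0.106
outer loop
vertex 3.968 -2.19 -1.839
vertex 3.685 -1.62 -1.225
vertex 4.347 -3.681 -0.28
endloop
endfacet
facet normal 0.932 0.348 0.106
outer loop
vertex 4.347 -3.681 -0.28
vertex 3.685 -1.62 -1.225
vertex 4.064 -3.11 0.334
endloop
endfacet
facet normal 0.173 -0.680 0.712
outer loop
vertex 4.347 -3.681 -0.28
vertex 4.064 -3.11 0.334
vertex 3.35 -3.715 -0.07
endloop
endfacet
facet normal -0.300 -0.551 -0.779
outer loop
vertex 3.876 0.928 1.612
vertex 3.362 0.771 1.921
vertex 3.365 1.277 1.562
endloop
endfacet
facet normal 0.566 0.800 -0.199
outer loop
vertex 3.876 0.928 1.612
vertex 3.365 1.277 1.562
vertex 3.678 1.349 2.739
endloop
endfacet
facet normal -0.302 -0.550 -0.778
outer loop
vertex 3.365 1.277 1.562
vertex 3.362 0.771 1.921
vertex 2.852 1.12 1.872
endloop
endfacet
facet normal -0.283 0.959 0.017
outer loop
vertex 3.365 1.277 1.562
vertex 2.852 1.12 1.872
vertex 3.678 1.349 2.739
endloop
endfacet
facet normal -0.302 -0.550 -0.779
outer loop
vertex 2.852 1.12 1.872
vertex 3.362 0.771 1.921
vertex 2.848 0.614 2.231
endloop
endfacet
facet normal -0.712 0.410 0.570
outer loop
vertex 2.852 1.12 1.872
vertex 2.848 0.614 2.231
vertex 3.678 1.349 2.739
endloop
endfacet
facet normal -0.302 -0.550 -0.779
outer loop
vertex 2.848 0.614 2.231
vertex 3.362 0.771 1.921
vertex 3.358 0.265 2.28
endloop
endfacet
facet normal -0.292 -0.299 0.909
outer loop
vertex 2.848 0.614 2.231
vertex 3.358 0.265 2.28
vertex 3.678 1.349 2.739
endloop
endfacet
facet normal -0.302 -0.550 -0.779
outer loop
vertex 3.358 0.265 2.28
vertex 3.362 0.771 1.921
vertex 3.872 0.422 1.97
endloop
endfacet
facet normal 0.558 -0.458 0.693
outer loop
vertex 3.358 0.265 2.28
vertex 3.872 0.422 1.97
vertex 3.678 1.349 2.739
endloop
endfacet
facet normal -0.301 -0.549 -0.780
outer loop
vertex 3.872 0.422 1.97
vertex 3.362 0.771 1.921
vertex 3.876 0.928 1.612
endloop
endfacet
facet normal 0.986 0.091 0.139
outer loop
vertex 3.872 0.422 1.97
vertex 3.876 0.928 1.612
vertex 3.678 1.349 2.739
endloop
endfacet

endsolid


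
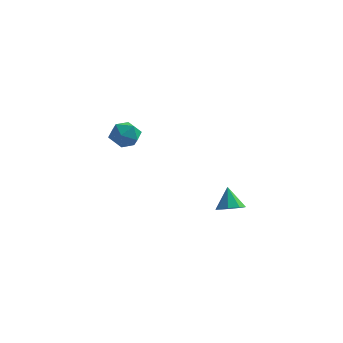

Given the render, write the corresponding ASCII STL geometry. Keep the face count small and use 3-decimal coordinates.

solid 
facet normal 0.258 -0.450 -0.855
outer loop
vertex 3.656 -1.119 -1.047
vertex 2.972 -1.251 -1.184
vertex 3.419 -0.719 -1.329
endloop
endfacet
facet normal 0.643 0.658 0.392
outer loop
vertex 3.656 -1.119 -1.047
vertex 3.419 -0.719 -1.329
vertex 2.648 -0.689 -0.116
endloop
endfacet
facet normal 0.259 -0.450 -0.855
outer loop
vertex 3.419 -0.719 -1.329
vertex 2.972 -1.251 -1.184
vertex 2.921 -0.631 -1.526
endloop
endfacet
facet normal 0.147 0.987 0.069
outer loop
vertex 3.419 -0.719 -1.329
vertex 2.921 -0.631 -1.526
vertex 2.648 -0.689 -0.116
endloop
endfacet
facet normal 0.259 -0.450 -0.855
outer loop
vertex 2.921 -0.631 -1.526
vertex 2.972 -1.251 -1.184
vertex 2.452 -0.906 -1.523
endloop
endfacet
facet normal -0.505 0.861 -0.062
outer loop
vertex 2.921 -0.631 -1.526
vertex 2.452 -0.906 -1.523
vertex 2.648 -0.689 -0.116
endloop
endfacet
facet normal 0.259 -0.449 -0.855
outer loop
vertex 2.452 -0.906 -1.523
vertex 2.972 -1.251 -1.184
vertex 2.288 -1.383 -1.322
endloop
endfacet
facet normal -0.933 0.353 0.076
outer loop
vertex 2.452 -0.906 -1.523
vertex 2.288 -1.383 -1.322
vertex 2.648 -0.689 -0.116
endloop
endfacet
facet normal 0.259 -0.450 -0.855
outer loop
vertex 2.288 -1.383 -1.322
vertex 2.972 -1.251 -1.184
vertex 2.524 -1.783 -1.04
endloop
endfacet
facet normal -0.884 -0.239 0.401
outer loop
vertex 2.288 -1.383 -1.322
vertex 2.524 -1.783 -1.04
vertex 2.648 -0.689 -0.116
endloop
endfacet
facet normal 0.260 -0.450 -0.854
outer loop
vertex 2.524 -1.783 -1.04
vertex 2.972 -1.251 -1.184
vertex 3.023 -1.871 -0.842
endloop
endfacet
facet normal -0.388 -0.569 0.725
outer loop
vertex 2.524 -1.783 -1.04
vertex 3.023 -1.871 -0.842
vertex 2.648 -0.689 -0.116
endloop
endfacet
facet normal 0.259 -0.450 -0.855
outer loop
vertex 3.023 -1.871 -0.842
vertex 2.972 -1.251 -1.184
vertex 3.492 -1.596 -0.845
endloop
endfacet
facet normal 0.265 -0.442 0.857
outer loop
vertex 3.023 -1.871 -0.842
vertex 3.492 -1.596 -0.845
vertex 2.648 -0.689 -0.116
endloop
endfacet
facet normal 0.258 -0.451 -0.855
outer loop
vertex 3.492 -1.596 -0.845
vertex 2.972 -1.251 -1.184
vertex 3.656 -1.119 -1.047
endloop
endfacet
facet normal 0.692 0.066 0.719
outer loop
vertex 3.492 -1.596 -0.845
vertex 3.656 -1.119 -1.047
vertex 2.648 -0.689 -0.116
endloop
endfacet
facet normal -0.442 0.881 0.172
outer loop
vertex -3.599 3.354 0.564
vertex -4.27 2.936 0.981
vertex -3.555 3.204 1.444
endloop
endfacet
facet normal 0.268 0.952 0.149
outer loop
vertex -3.599 3.354 0.564
vertex -3.555 3.204 1.444
vertex -2.832 3.08 0.933
endloop
endfacet
facet normal 0.492 0.721 -0.488
outer loop
vertex -3.599 3.354 0.564
vertex -2.832 3.08 0.933
vertex -3.102 2.736 0.153
endloop
endfacet
facet normal -0.080 0.507 -0.858
outer loop
vertex -3.599 3.354 0.564
vertex -3.102 2.736 0.153
vertex -3.99 2.647 0.183
endloop
endfacet
facet normal -0.657 0.605 -0.450
outer loop
vertex -3.599 3.354 0.564
vertex -3.99 2.647 0.183
vertex -4.27 2.936 0.981
endloop
endfacet
facet normal 0.549 0.527 0.649
outer loop
vertex -2.832 3.08 0.933
vertex -3.555 3.204 1.444
vertex -3.03 2.493 1.577
endloop
endfacet
facet normal -0.599 0.412 0.687
outer loop
vertex -3.555 3.204 1.444
vertex -4.27 2.936 0.981
vertex -3.918 2.404 1.607
endloop
endfacet
facet normal -0.947 -0.032 -0.320
outer loop
vertex -4.27 2.936 0.981
vertex -3.99 2.647 0.183
vertex -4.188 2.06 0.827
endloop
endfacet
facet normal -0.014 -0.194 -0.981
outer loop
vertex -3.99 2.647 0.183
vertex -3.102 2.736 0.153
vertex -3.465 1.936 0.316
endloop
endfacet
facet normal 0.911 0.153 -0.383
outer loop
vertex -3.102 2.736 0.153
vertex -2.832 3.08 0.933
vertex -2.75 2.204 0.779
endloop
endfacet
facet normal 0.080 -0.507 0.858
outer loop
vertex -3.421 1.786 1.196
vertex -3.03 2.493 1.577
vertex -3.918 2.404 1.607
endloop
endfacet
facet normal -0.492 -0.721 0.488
outer loop
vertex -3.421 1.786 1.196
vertex -3.918 2.404 1.607
vertex -4.188 2.06 0.827
endloop
endfacet
facet normal -0.268 -0.952 -0.149
outer loop
vertex -3.421 1.786 1.196
vertex -4.188 2.06 0.827
vertex -3.465 1.936 0.316
endloop
endfacet
facet normal 0.442 -0.881 -0.172
outer loop
vertex -3.421 1.786 1.196
vertex -3.465 1.936 0.316
vertex -2.75 2.204 0.779
endloop
endfacet
facet normal 0.657 -0.605 0.450
outer loop
vertex -3.421 1.786 1.196
vertex -2.75 2.204 0.779
vertex -3.03 2.493 1.577
endloop
endfacet
facet normal 0.014 0.194 0.981
outer loop
vertex -3.918 2.404 1.607
vertex -3.03 2.493 1.577
vertex -3.555 3.204 1.444
endloop
endfacet
facet normal -0.911 -0.153 0.383
outer loop
vertex -4.188 2.06 0.827
vertex -3.918 2.404 1.607
vertex -4.27 2.936 0.981
endloop
endfacet
facet normal -0.549 -0.527 -0.649
outer loop
vertex -3.465 1.936 0.316
vertex -4.188 2.06 0.827
vertex -3.99 2.647 0.183
endloop
endfacet
facet normal 0.599 -0.412 -0.687
outer loop
vertex -2.75 2.204 0.779
vertex -3.465 1.936 0.316
vertex -3.102 2.736 0.153
endloop
endfacet
facet normal 0.947 0.032 0.320
outer loop
vertex -3.03 2.493 1.577
vertex -2.75 2.204 0.779
vertex -2.832 3.08 0.933
endloop
endfacet

endsolid


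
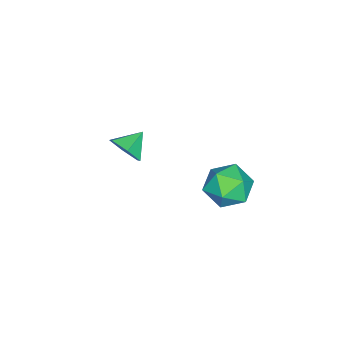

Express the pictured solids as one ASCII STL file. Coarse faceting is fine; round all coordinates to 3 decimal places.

solid 
facet normal 0.797 -0.361 -0.484
outer loop
vertex 1.588 -1.351 -1.68
vertex 1.004 -1.753 -2.342
vertex 1.334 -0.85 -2.471
endloop
endfacet
facet normal 0.021 0.848 0.530
outer loop
vertex 1.588 -1.351 -1.68
vertex 1.334 -0.85 -2.471
vertex -0.024 -1.287 -1.718
endloop
endfacet
facet normal 0.797 -0.361 -0.484
outer loop
vertex 1.334 -0.85 -2.471
vertex 1.004 -1.753 -2.342
vertex 0.75 -1.252 -3.133
endloop
endfacet
facet normal -0.397 0.897 -0.195
outer loop
vertex 1.334 -0.85 -2.471
vertex 0.75 -1.252 -3.133
vertex -0.024 -1.287 -1.718
endloop
endfacet
facet normal 0.797 -0.361 -0.484
outer loop
vertex 0.75 -1.252 -3.133
vertex 1.004 -1.753 -2.342
vertex 0.42 -2.155 -3.004
endloop
endfacet
facet normal -0.853 0.246 -0.460
outer loop
vertex 0.75 -1.252 -3.133
vertex 0.42 -2.155 -3.004
vertex -0.024 -1.287 -1.718
endloop
endfacet
facet normal 0.797 -0.361 -0.484
outer loop
vertex 0.42 -2.155 -3.004
vertex 1.004 -1.753 -2.342
vertex 0.674 -2.656 -2.213
endloop
endfacet
facet normal -0.891 -0.454 -0.001
outer loop
vertex 0.42 -2.155 -3.004
vertex 0.674 -2.656 -2.213
vertex -0.024 -1.287 -1.718
endloop
endfacet
facet normal 0.797 -0.361 -0.484
outer loop
vertex 0.674 -2.656 -2.213
vertex 1.004 -1.753 -2.342
vertex 1.258 -2.253 -1.551
endloop
endfacet
facet normal -0.473 -0.503 0.723
outer loop
vertex 0.674 -2.656 -2.213
vertex 1.258 -2.253 -1.551
vertex -0.024 -1.287 -1.718
endloop
endfacet
facet normal 0.797 -0.361 -0.484
outer loop
vertex 1.258 -2.253 -1.551
vertex 1.004 -1.753 -2.342
vertex 1.588 -1.351 -1.68
endloop
endfacet
facet normal -0.017 0.148 0.989
outer loop
vertex 1.258 -2.253 -1.551
vertex 1.588 -1.351 -1.68
vertex -0.024 -1.287 -1.718
endloop
endfacet
facet normal -0.926 0.306 0.222
outer loop
vertex 1.744 4.692 -1.414
vertex 1.306 3.6 -1.738
vertex 1.649 3.802 -0.585
endloop
endfacet
facet normal -0.444 0.636 0.631
outer loop
vertex 1.744 4.692 -1.414
vertex 1.649 3.802 -0.585
vertex 2.639 4.514 -0.605
endloop
endfacet
facet normal 0.012 0.979 0.203
outer loop
vertex 1.744 4.692 -1.414
vertex 2.639 4.514 -0.605
vertex 2.909 4.752 -1.771
endloop
endfacet
facet normal -0.189 0.861 -0.472
outer loop
vertex 1.744 4.692 -1.414
vertex 2.909 4.752 -1.771
vertex 2.085 4.187 -2.471
endloop
endfacet
facet normal -0.768 0.445 -0.460
outer loop
vertex 1.744 4.692 -1.414
vertex 2.085 4.187 -2.471
vertex 1.306 3.6 -1.738
endloop
endfacet
facet normal -0.079 0.137 0.987
outer loop
vertex 2.639 4.514 -0.605
vertex 1.649 3.802 -0.585
vertex 2.755 3.313 -0.429
endloop
endfacet
facet normal -0.858 -0.397 0.325
outer loop
vertex 1.649 3.802 -0.585
vertex 1.306 3.6 -1.738
vertex 1.931 2.748 -1.129
endloop
endfacet
facet normal -0.603 -0.172 -0.779
outer loop
vertex 1.306 3.6 -1.738
vertex 2.085 4.187 -2.471
vertex 2.201 2.986 -2.295
endloop
endfacet
facet normal 0.334 0.501 -0.798
outer loop
vertex 2.085 4.187 -2.471
vertex 2.909 4.752 -1.771
vertex 3.191 3.698 -2.315
endloop
endfacet
facet normal 0.658 0.693 0.294
outer loop
vertex 2.909 4.752 -1.771
vertex 2.639 4.514 -0.605
vertex 3.534 3.9 -1.162
endloop
endfacet
facet normal 0.189 -0.861 0.472
outer loop
vertex 3.096 2.808 -1.486
vertex 2.755 3.313 -0.429
vertex 1.931 2.748 -1.129
endloop
endfacet
facet normal -0.012 -0.979 -0.203
outer loop
vertex 3.096 2.808 -1.486
vertex 1.931 2.748 -1.129
vertex 2.201 2.986 -2.295
endloop
endfacet
facet normal 0.444 -0.636 -0.631
outer loop
vertex 3.096 2.808 -1.486
vertex 2.201 2.986 -2.295
vertex 3.191 3.698 -2.315
endloop
endfacet
facet normal 0.926 -0.306 -0.222
outer loop
vertex 3.096 2.808 -1.486
vertex 3.191 3.698 -2.315
vertex 3.534 3.9 -1.162
endloop
endfacet
facet normal 0.768 -0.445 0.460
outer loop
vertex 3.096 2.808 -1.486
vertex 3.534 3.9 -1.162
vertex 2.755 3.313 -0.429
endloop
endfacet
facet normal -0.334 -0.501 0.798
outer loop
vertex 1.931 2.748 -1.129
vertex 2.755 3.313 -0.429
vertex 1.649 3.802 -0.585
endloop
endfacet
facet normal -0.658 -0.693 -0.294
outer loop
vertex 2.201 2.986 -2.295
vertex 1.931 2.748 -1.129
vertex 1.306 3.6 -1.738
endloop
endfacet
facet normal 0.079 -0.137 -0.987
outer loop
vertex 3.191 3.698 -2.315
vertex 2.201 2.986 -2.295
vertex 2.085 4.187 -2.471
endloop
endfacet
facet normal 0.858 0.397 -0.325
outer loop
vertex 3.534 3.9 -1.162
vertex 3.191 3.698 -2.315
vertex 2.909 4.752 -1.771
endloop
endfacet
facet normal 0.603 0.172 0.779
outer loop
vertex 2.755 3.313 -0.429
vertex 3.534 3.9 -1.162
vertex 2.639 4.514 -0.605
endloop
endfacet

endsolid
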